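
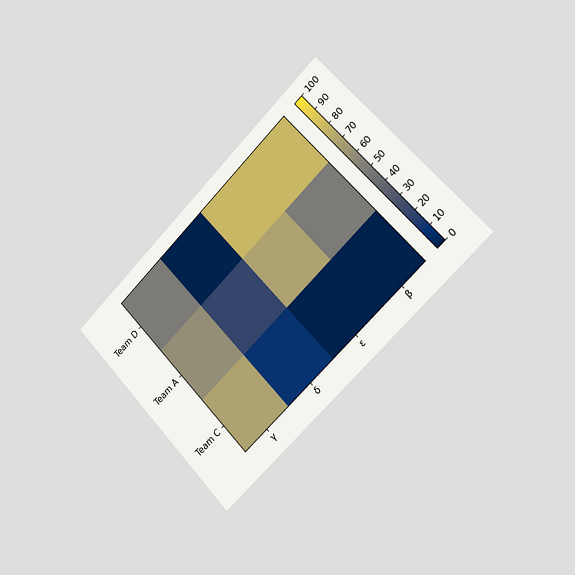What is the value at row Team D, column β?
80

The chart is tilted about 44° counter-clockwise and viewed slightly from the right. Matching cell (Team D, β) against the colorbar gives 80.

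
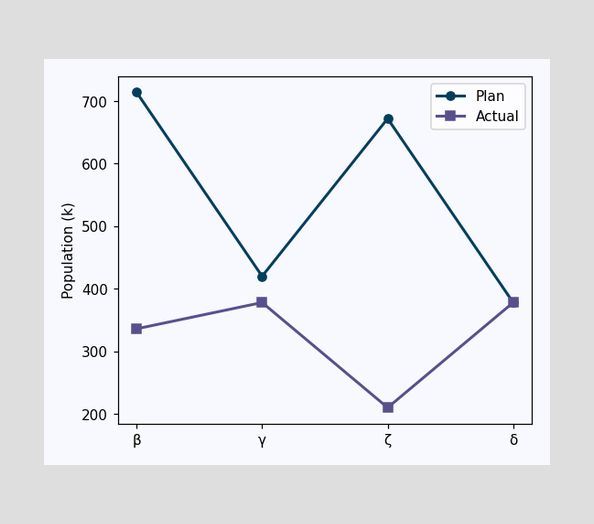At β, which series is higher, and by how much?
Plan, by 378k

At β, Plan sits above the other line by 378k.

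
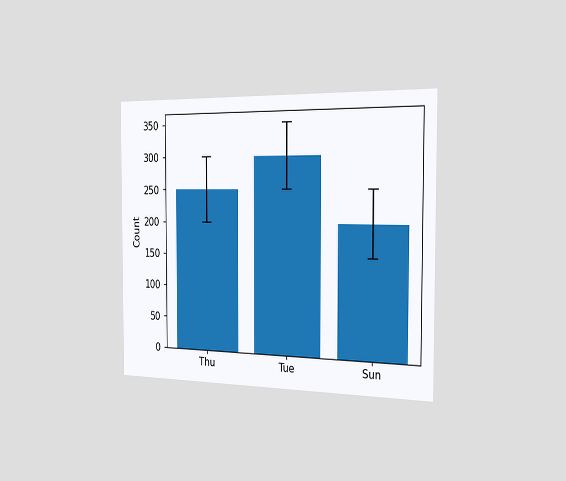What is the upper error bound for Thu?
The chart is viewed slightly from the right. The Thu bar's upper whisker reaches 300.

300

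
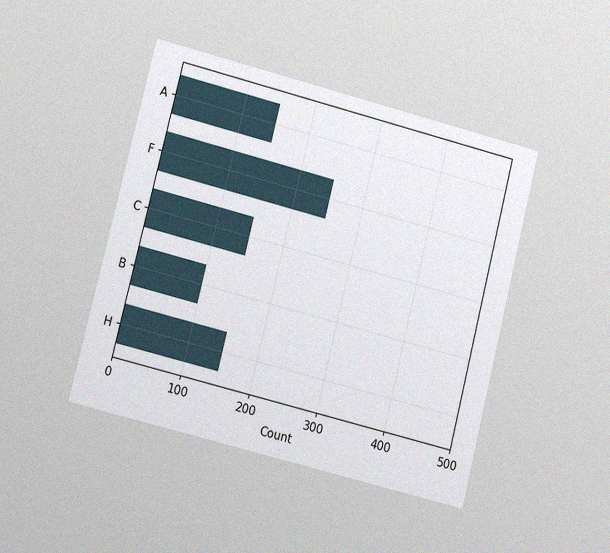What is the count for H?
The chart is tilted about 14° clockwise and viewed at a slight angle, with some photo noise. Reading along the chart's x-axis, the H bar reaches 150.

150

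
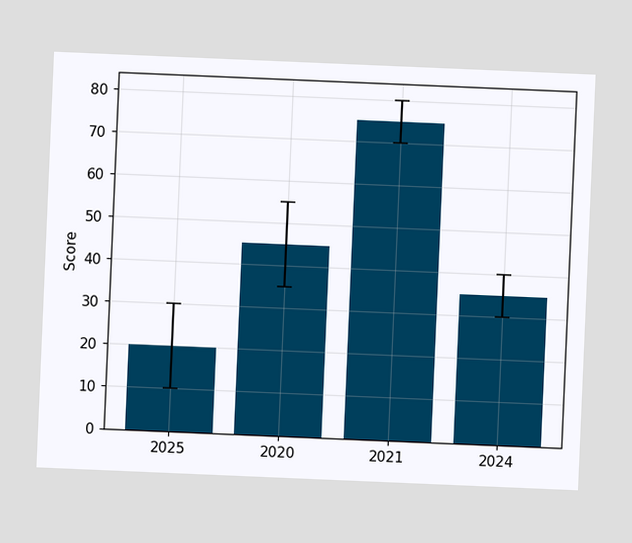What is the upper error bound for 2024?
The chart is tilted about 2° clockwise. The 2024 bar's upper whisker reaches 40.

40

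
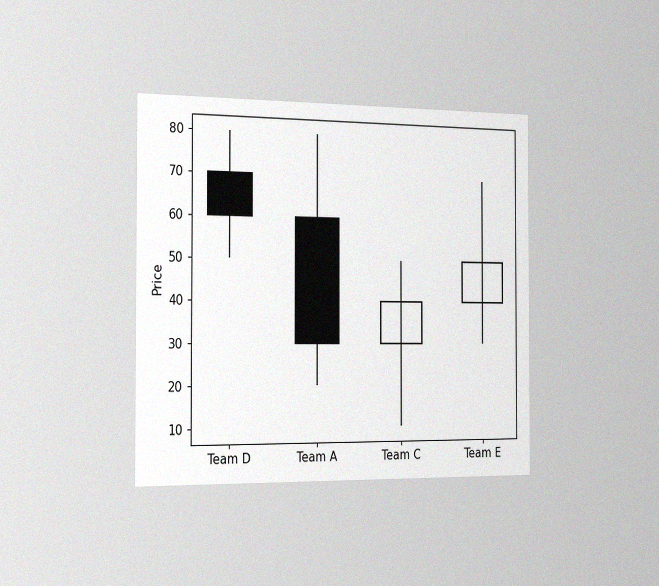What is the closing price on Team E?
50

The chart is viewed slightly from the left, with some photo noise. The Team E candle closes at 50.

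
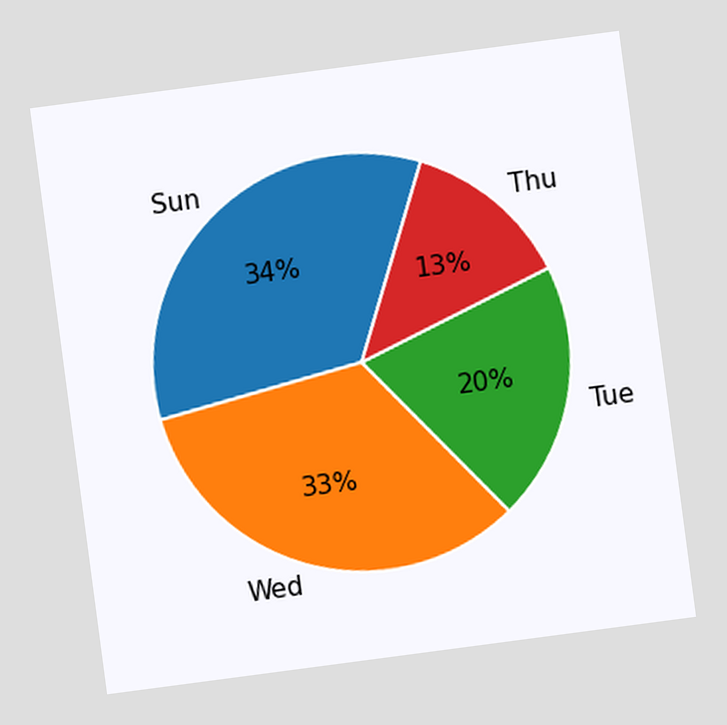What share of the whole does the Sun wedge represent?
34%

The chart is tilted about 8° counter-clockwise. The Sun slice takes up 34% of the pie.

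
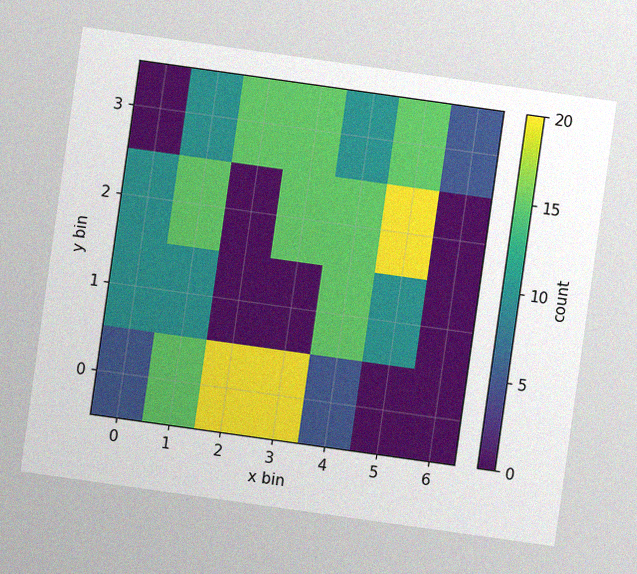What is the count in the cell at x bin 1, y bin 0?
15

The chart is tilted about 8° clockwise, with some photo noise. Matching the cell (1, 0) against the colorbar gives 15.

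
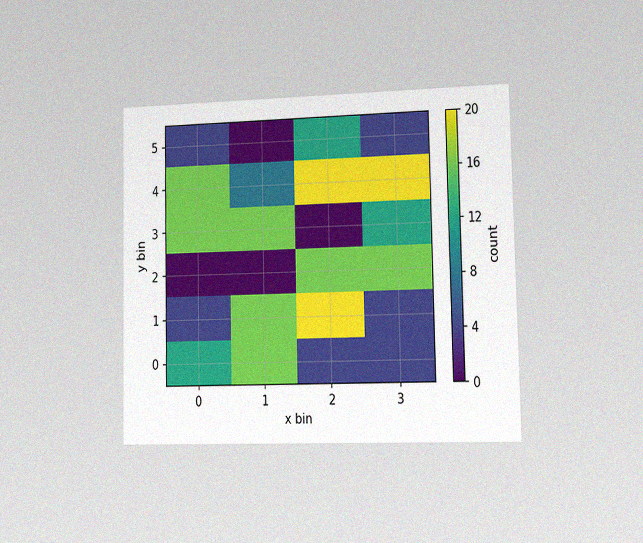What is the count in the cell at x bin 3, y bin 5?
The chart is viewed slightly from the right, with some photo noise. Matching the cell (3, 5) against the colorbar gives 4.

4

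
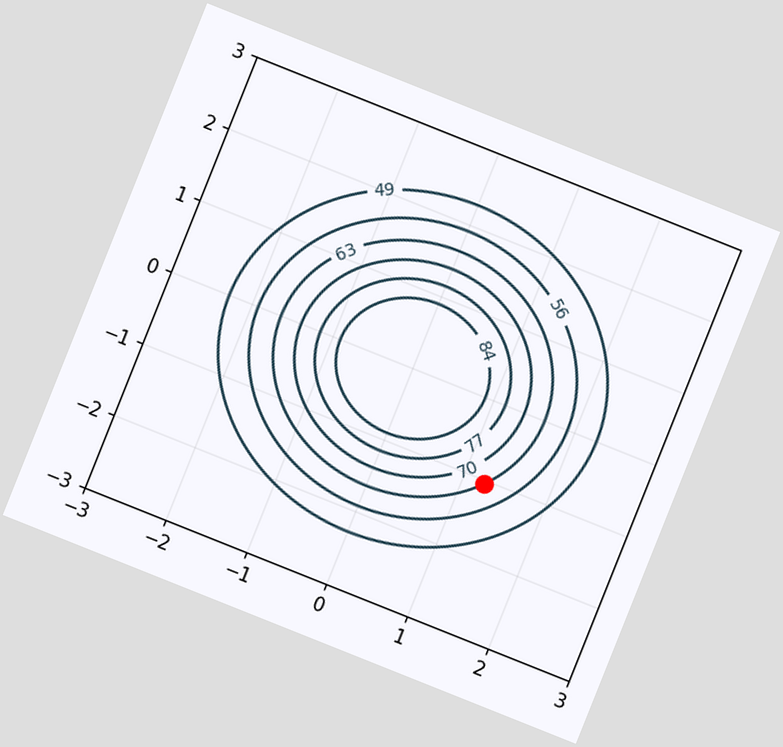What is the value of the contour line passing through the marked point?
The chart is tilted about 22° clockwise. The marked point sits on the contour labelled 63.

63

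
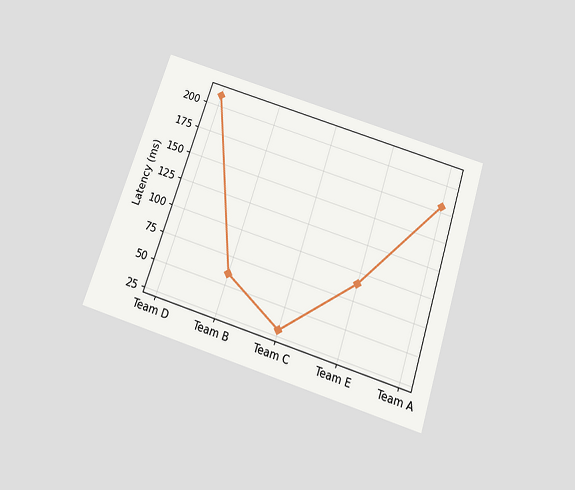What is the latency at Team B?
The chart is tilted about 18° clockwise and viewed slightly from below. At Team B, the line is at 60ms.

60ms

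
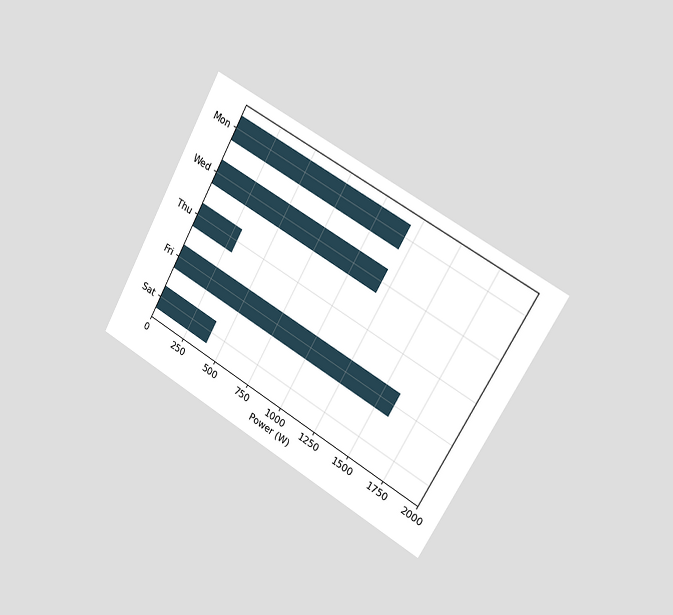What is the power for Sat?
400W

The chart is tilted about 29° clockwise and viewed slightly from the right. Reading along the chart's x-axis, the Sat bar reaches 400W.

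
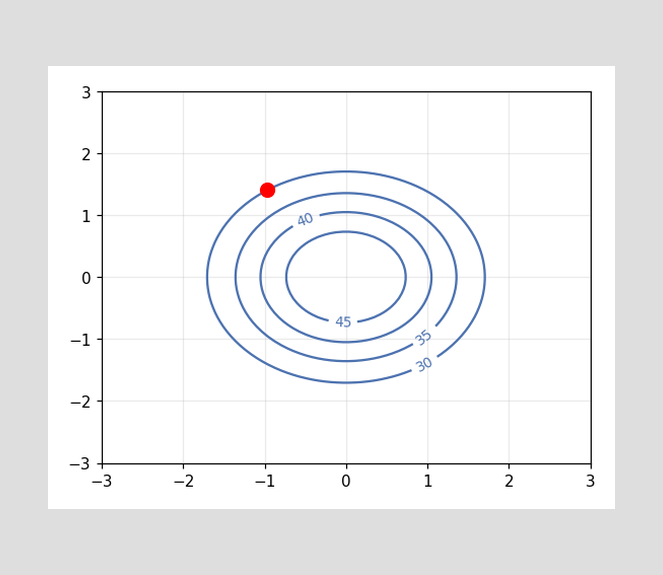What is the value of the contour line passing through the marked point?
The marked point sits on the contour labelled 30.

30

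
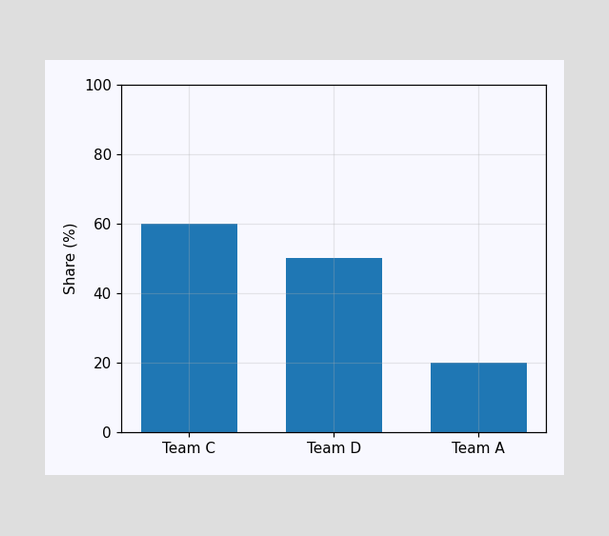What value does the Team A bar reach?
Reading along the chart's y-axis, the Team A bar reaches 20%.

20%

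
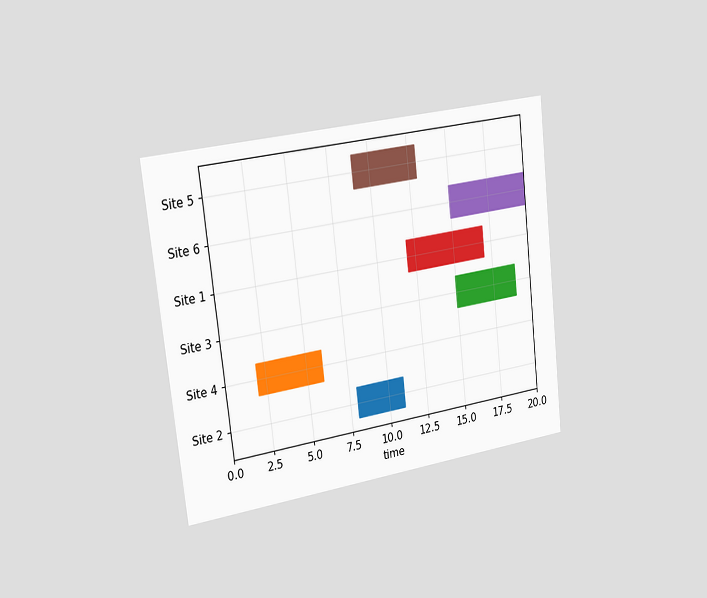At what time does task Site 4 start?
2

The chart is tilted about 7° counter-clockwise and viewed slightly from the left. The Site 4 bar begins at t=2.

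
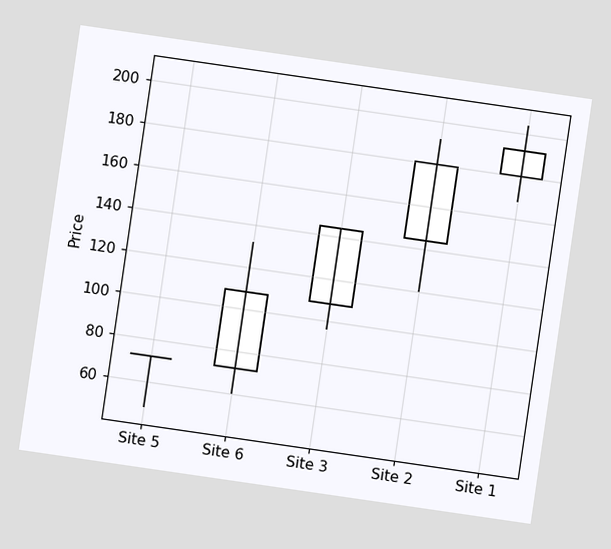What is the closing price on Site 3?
144

The chart is tilted about 8° clockwise. The Site 3 candle closes at 144.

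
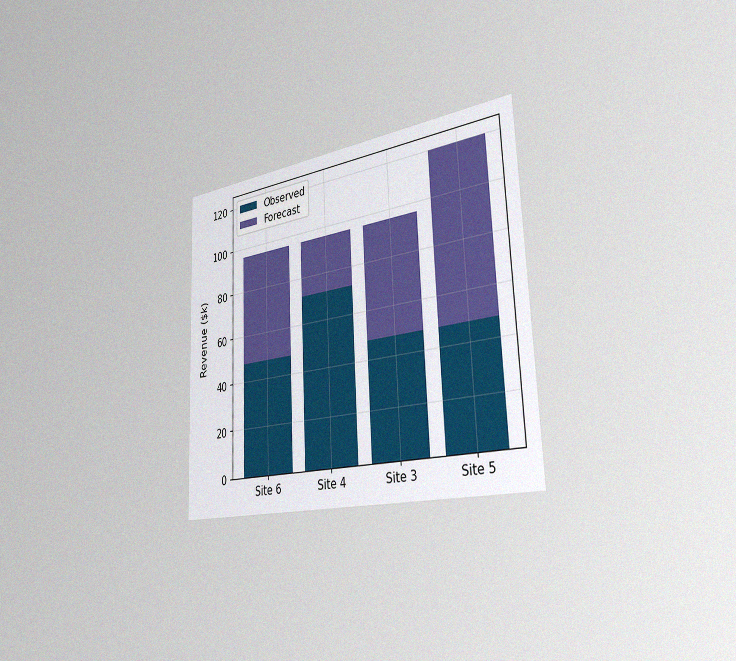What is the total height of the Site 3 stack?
The chart is tilted about 2° counter-clockwise and viewed slightly from the right, with some photo noise. The Site 3 stack's top reaches $96k on the y-axis.

$96k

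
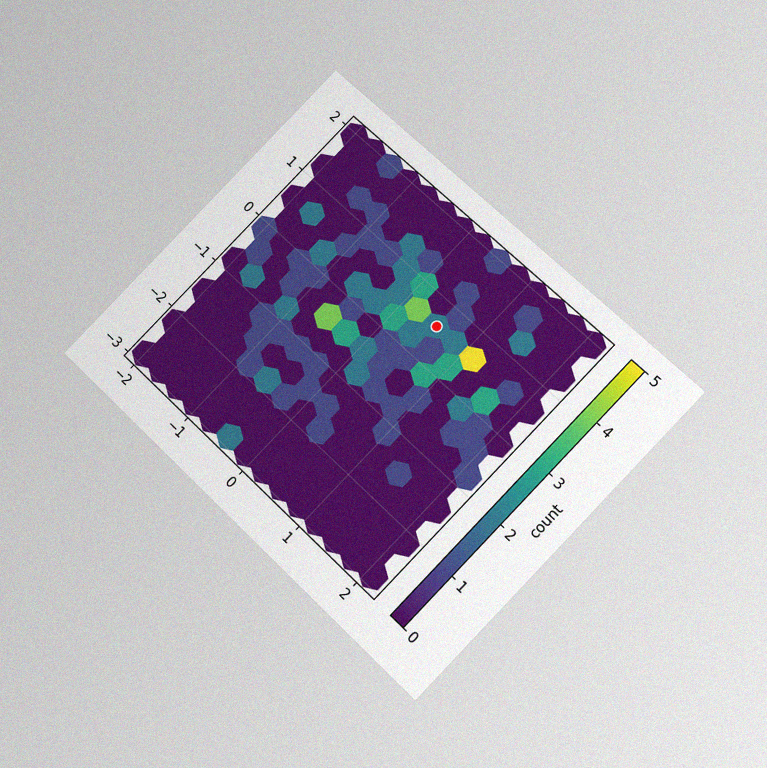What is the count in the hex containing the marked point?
2

The chart is tilted about 44° clockwise and viewed slightly from below, with some photo noise. The marked hex reads 2 on the colorbar.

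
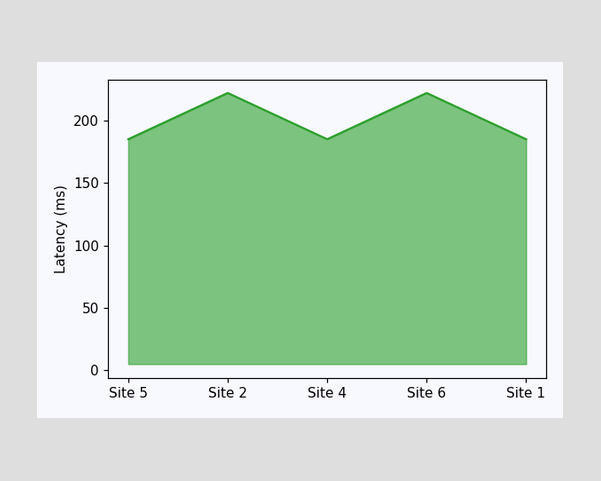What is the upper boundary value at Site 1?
185ms

At Site 1 the upper boundary is at 185ms.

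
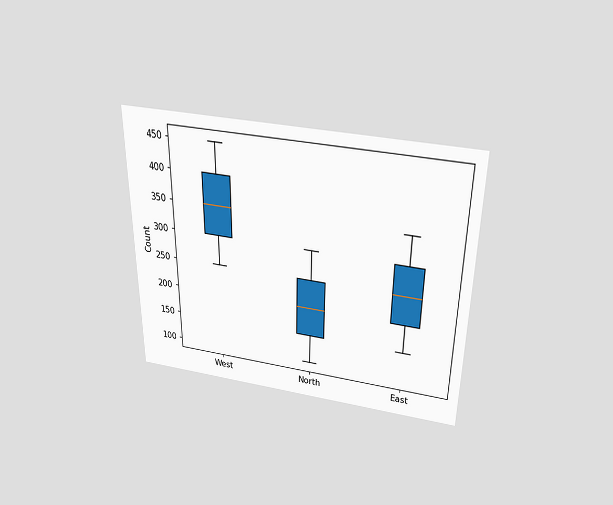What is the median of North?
200

The chart is viewed slightly from above. The median line in the North box sits at 200.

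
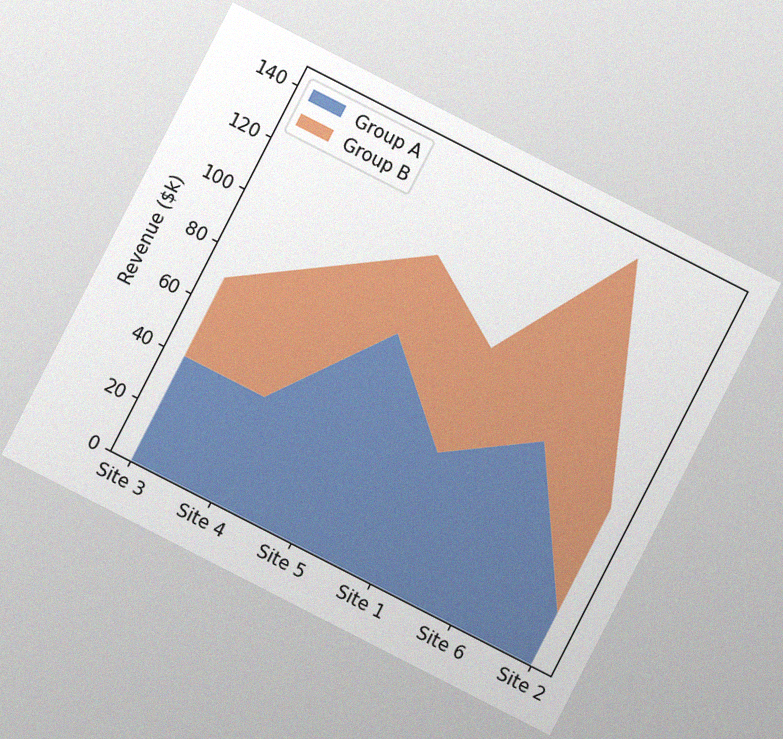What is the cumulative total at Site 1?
$90k

The chart is tilted about 27° clockwise, with some photo noise. The stacked total at Site 1 reaches $90k.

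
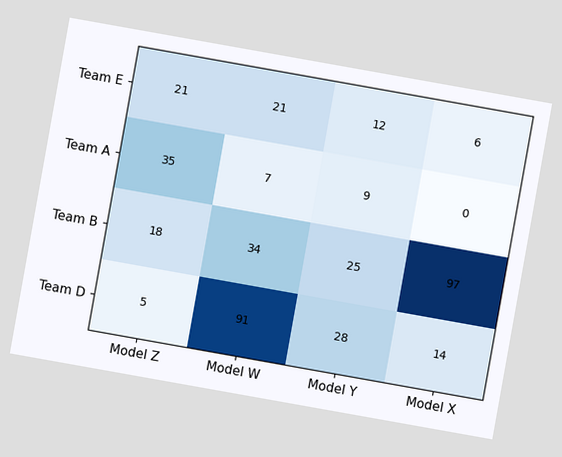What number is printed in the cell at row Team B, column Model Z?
The chart is tilted about 10° clockwise. The (Team B, Model Z) cell reads 18.

18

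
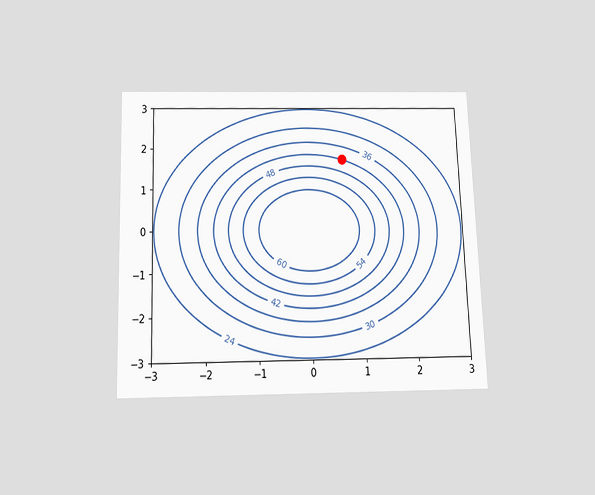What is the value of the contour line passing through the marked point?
42

The chart is viewed slightly from below. The marked point sits on the contour labelled 42.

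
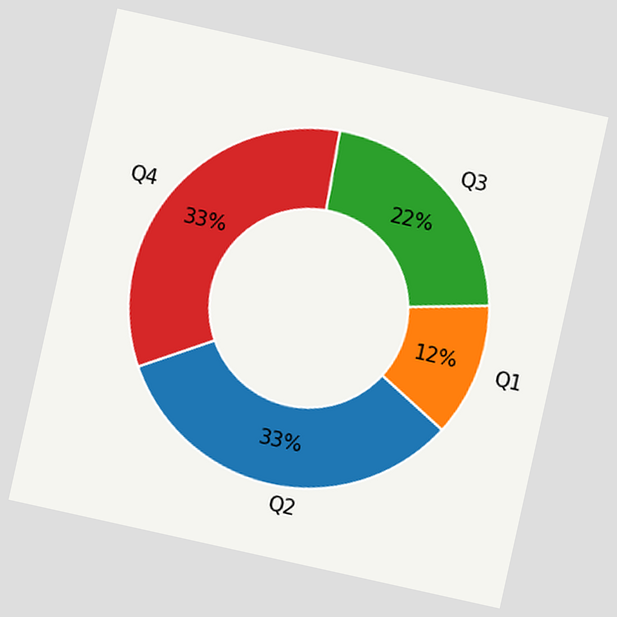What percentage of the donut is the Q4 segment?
The chart is tilted about 12° clockwise. The Q4 segment takes up 33% of the ring.

33%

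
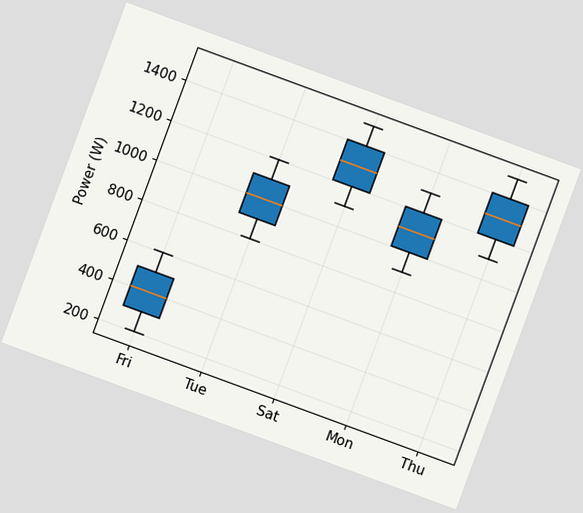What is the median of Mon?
1100W

The chart is tilted about 20° clockwise. The median line in the Mon box sits at 1100W.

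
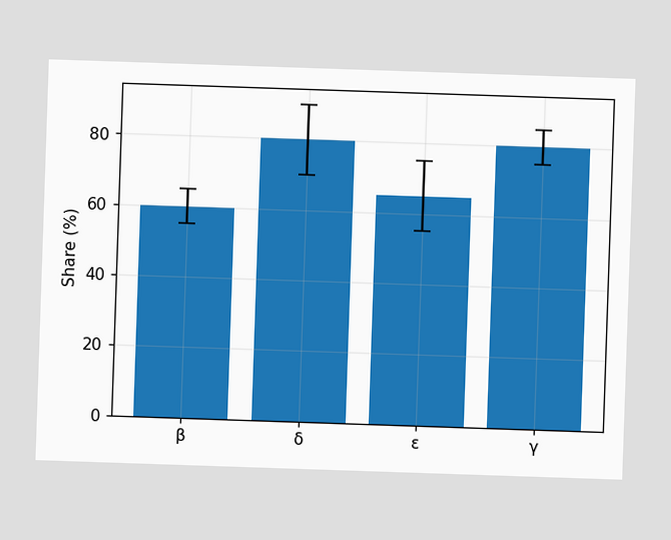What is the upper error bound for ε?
The ε bar's upper whisker reaches 75%.

75%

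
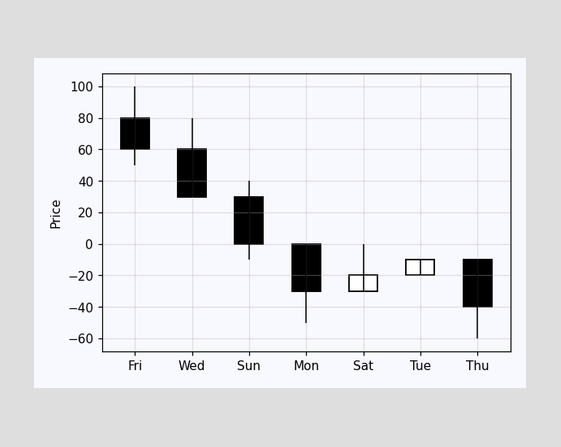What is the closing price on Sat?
-20

The Sat candle closes at -20.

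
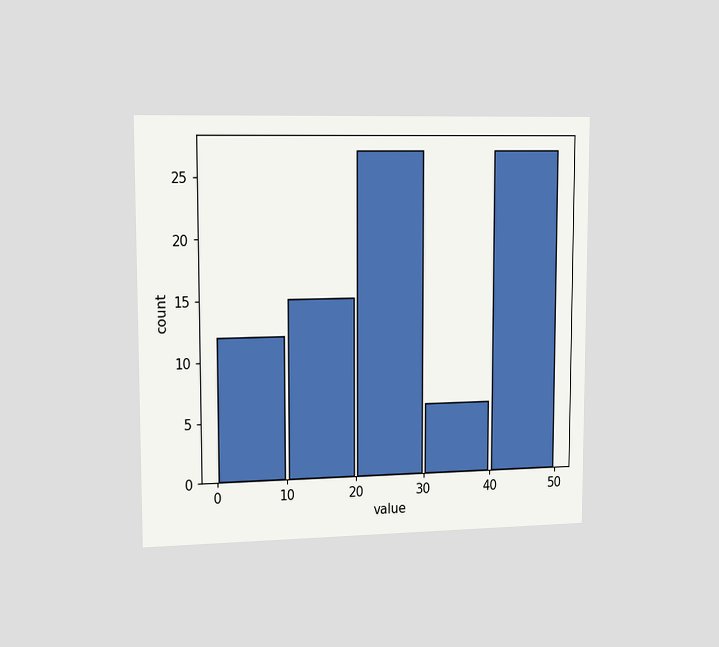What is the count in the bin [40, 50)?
The chart is viewed slightly from the left. The [40, 50) bin has height 27.

27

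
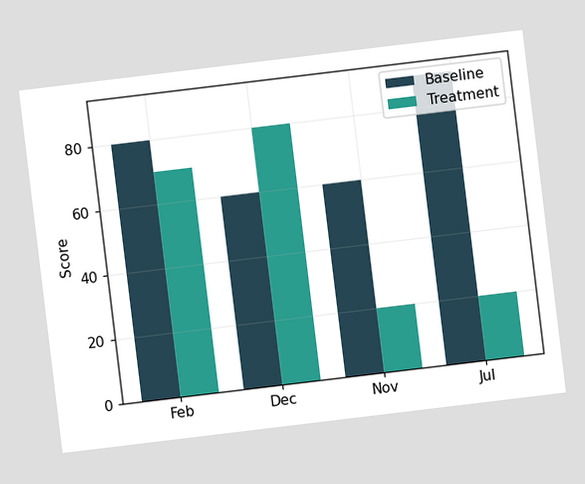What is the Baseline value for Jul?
90

The chart is tilted about 7° counter-clockwise. The Baseline bar at Jul reaches 90 on the y-axis.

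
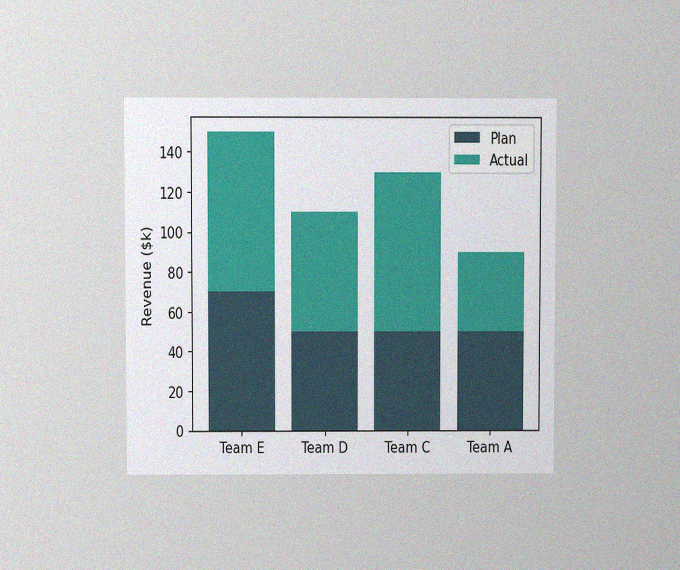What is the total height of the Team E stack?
$150k

The chart is viewed at a slight angle, with some photo noise. The Team E stack's top reaches $150k on the y-axis.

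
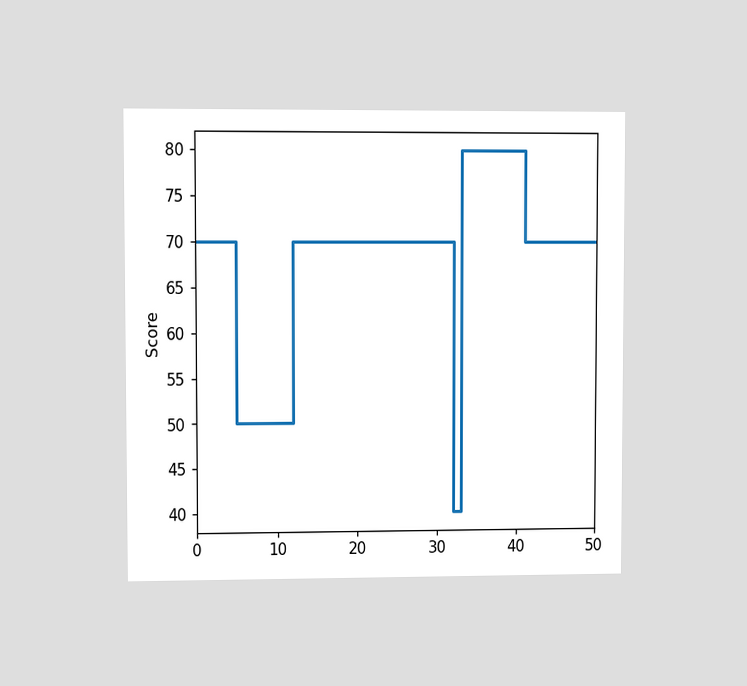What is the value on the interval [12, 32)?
The chart is viewed at a slight angle. On [12, 32) the step sits at 70.

70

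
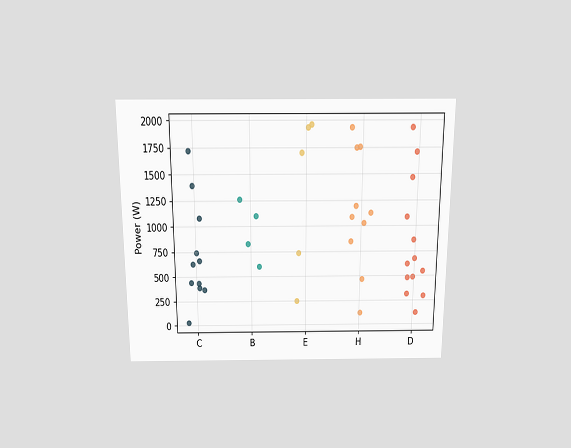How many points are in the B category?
The chart is viewed slightly from above. Counting the markers in the B column gives 4.

4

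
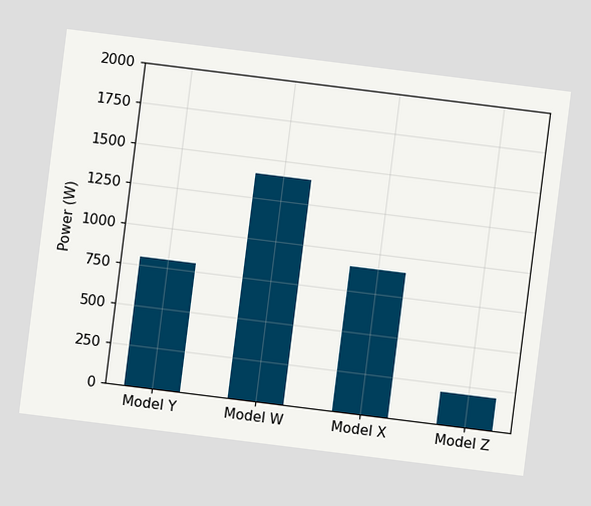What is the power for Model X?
The chart is tilted about 7° clockwise. Reading along the chart's y-axis, the Model X bar reaches 900W.

900W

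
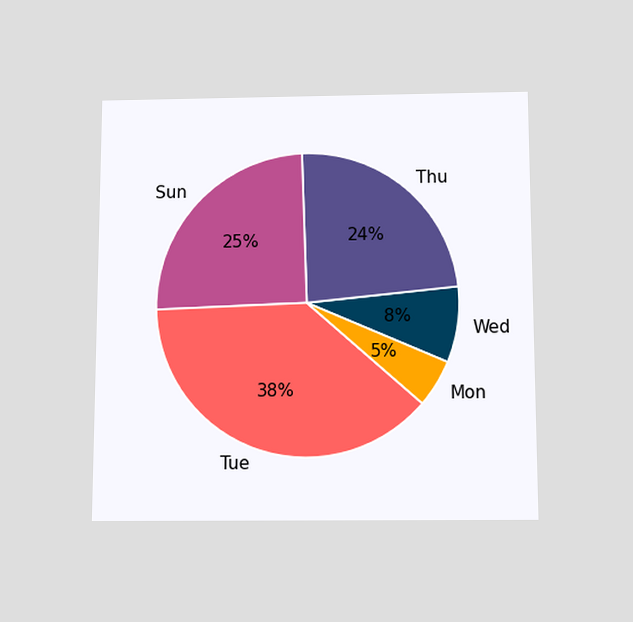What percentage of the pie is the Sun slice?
The chart is viewed slightly from below. The Sun slice takes up 25% of the pie.

25%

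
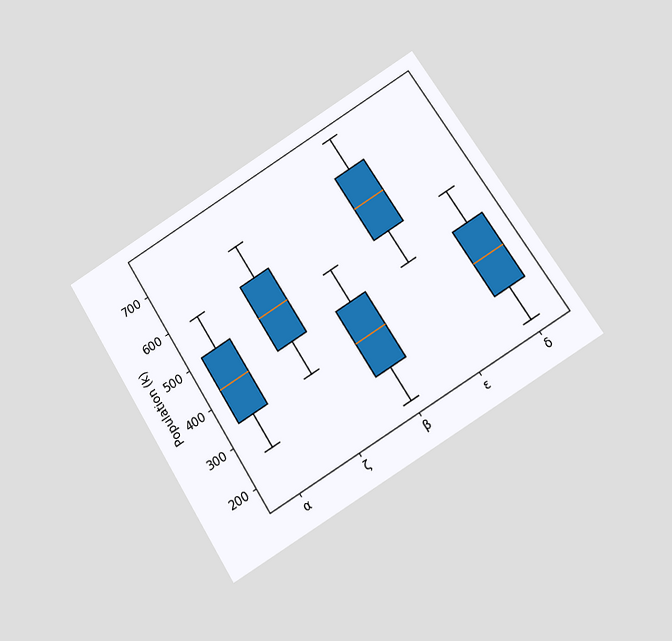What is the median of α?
The chart is tilted about 32° counter-clockwise and viewed at a slight angle. The median line in the α box sits at 425k.

425k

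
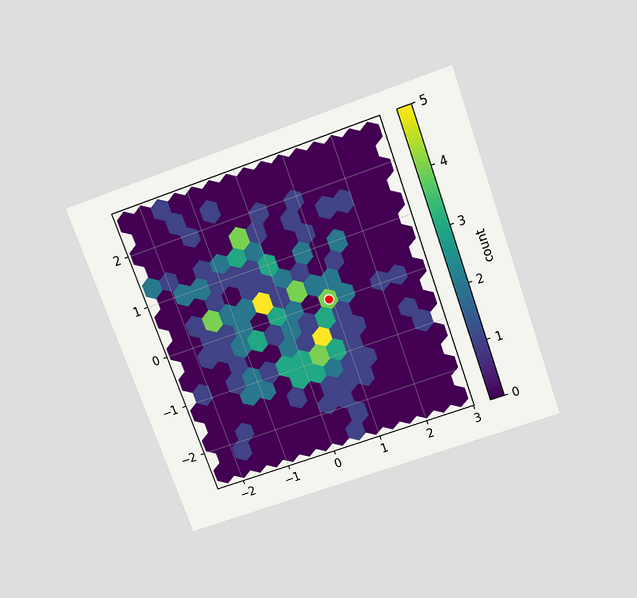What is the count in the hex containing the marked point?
The chart is tilted about 20° counter-clockwise and viewed slightly from above. The marked hex reads 4 on the colorbar.

4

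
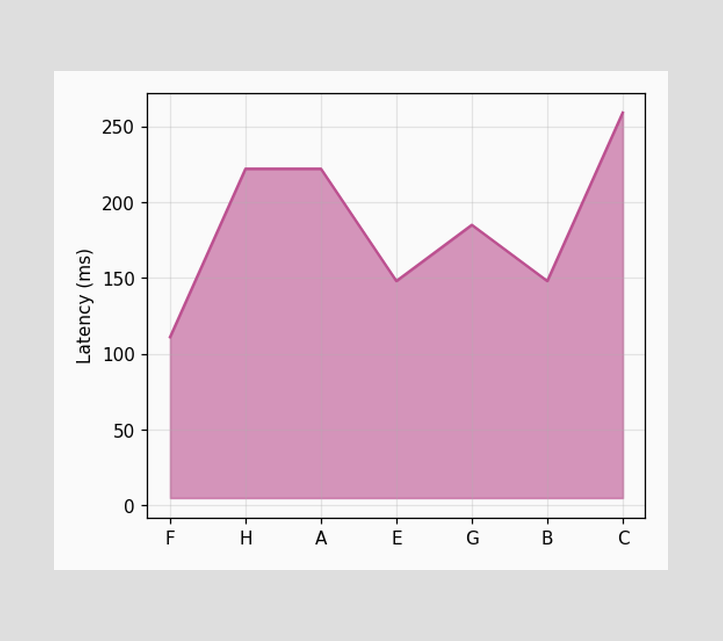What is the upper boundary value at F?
111ms

At F the upper boundary is at 111ms.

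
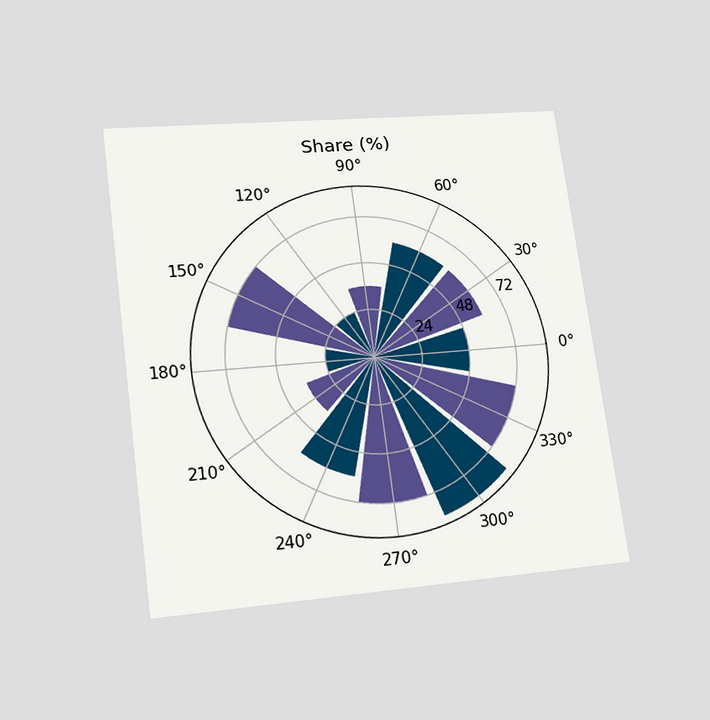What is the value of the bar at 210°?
The chart is tilted about 8° counter-clockwise and viewed at a slight angle. The bar at 210° reaches 36% on the radial axis.

36%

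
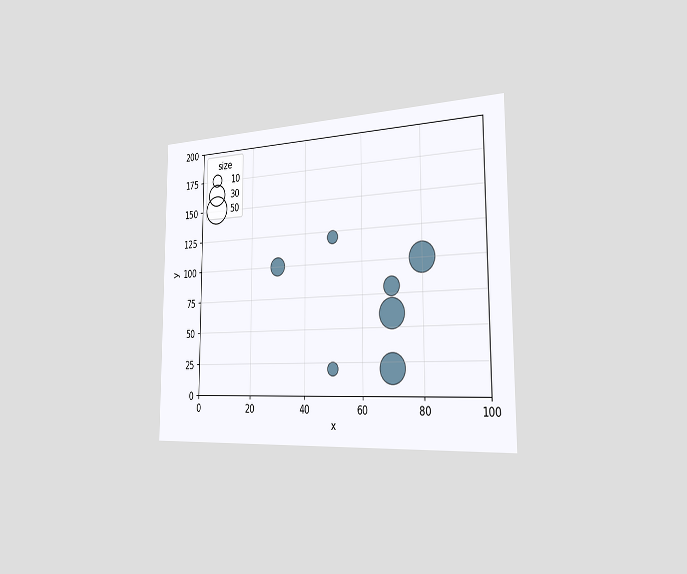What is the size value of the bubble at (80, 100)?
The chart is viewed slightly from the right. Matching the bubble at (80, 100) against the size legend gives 50.

50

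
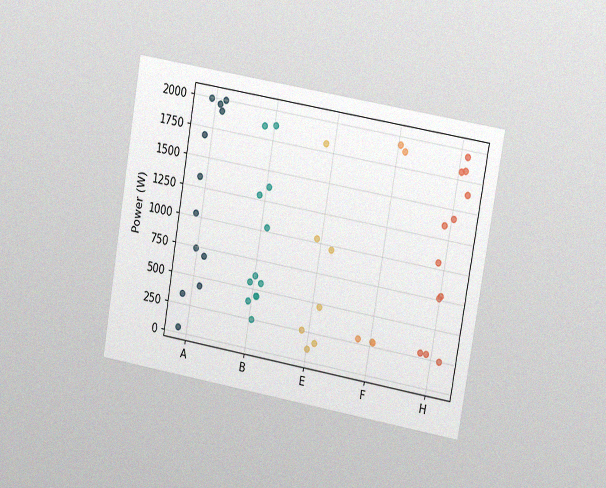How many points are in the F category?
5

The chart is tilted about 10° clockwise and viewed at a slight angle, with some photo noise. Counting the markers in the F column gives 5.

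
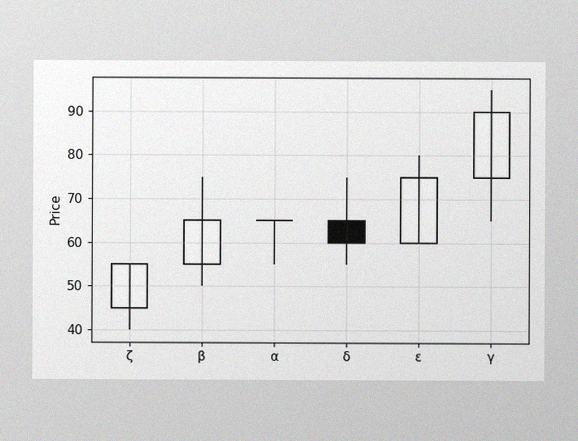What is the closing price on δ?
60

The image has some photo noise and uneven lighting. The δ candle closes at 60.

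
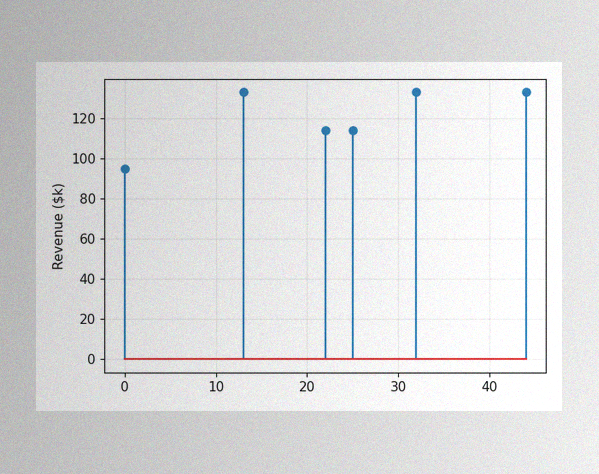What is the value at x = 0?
The image has some photo noise and uneven lighting. The stem at x=0 reaches $95k.

$95k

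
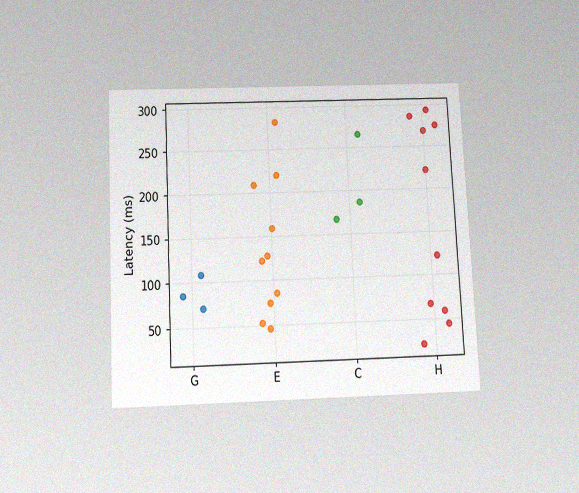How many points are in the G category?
The chart is tilted about 3° counter-clockwise and viewed slightly from below, with some photo noise. Counting the markers in the G column gives 3.

3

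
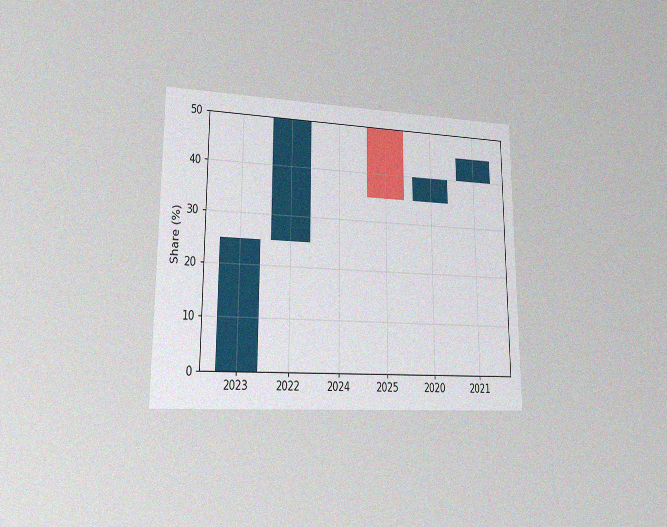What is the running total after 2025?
The chart is viewed at a slight angle, with some photo noise. After 2025 the running total reaches 35%.

35%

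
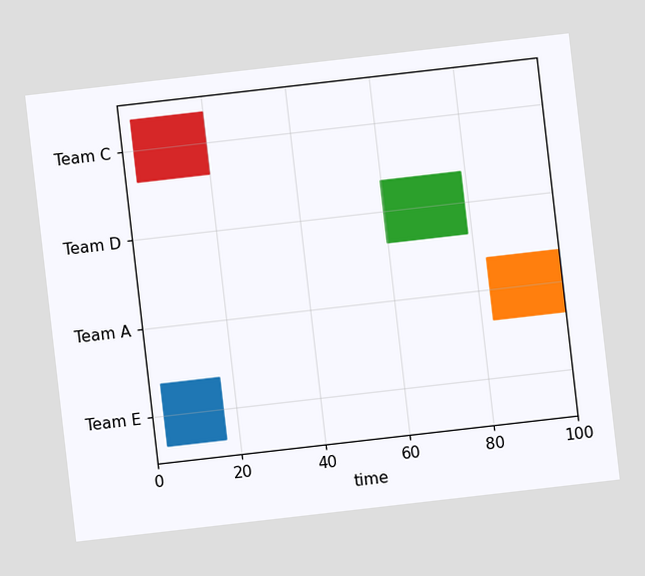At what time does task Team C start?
The chart is tilted about 7° counter-clockwise. The Team C bar begins at t=3.

3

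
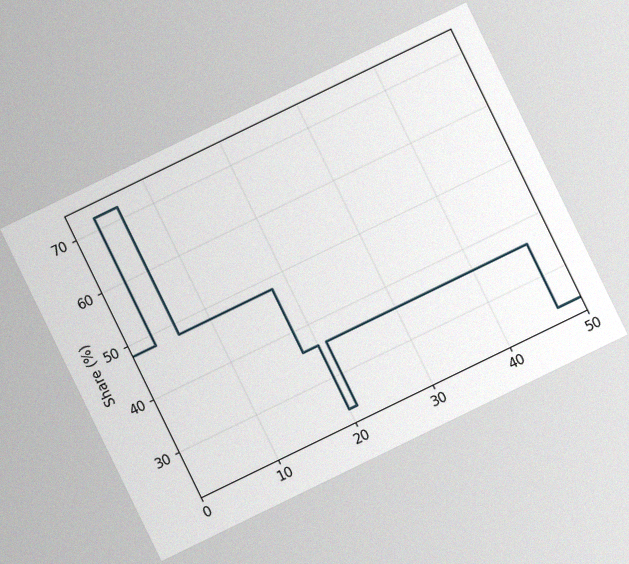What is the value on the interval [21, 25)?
The chart is tilted about 26° counter-clockwise, with some photo noise. On [21, 25) the step sits at 36%.

36%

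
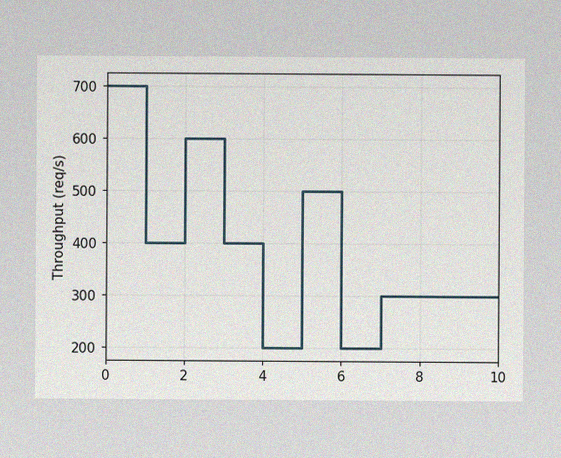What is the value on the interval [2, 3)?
The image has some photo noise and uneven lighting. On [2, 3) the step sits at 600req/s.

600req/s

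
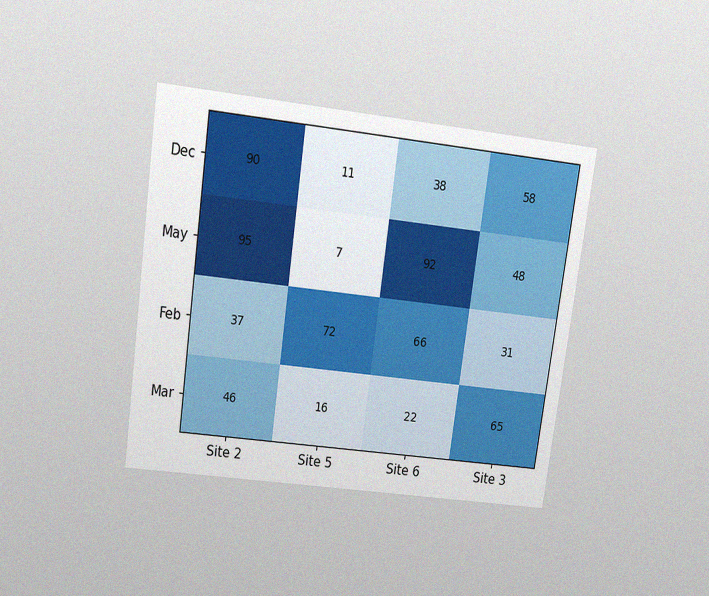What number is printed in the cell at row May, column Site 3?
48

The chart is tilted about 8° clockwise and viewed slightly from above, with some photo noise. The (May, Site 3) cell reads 48.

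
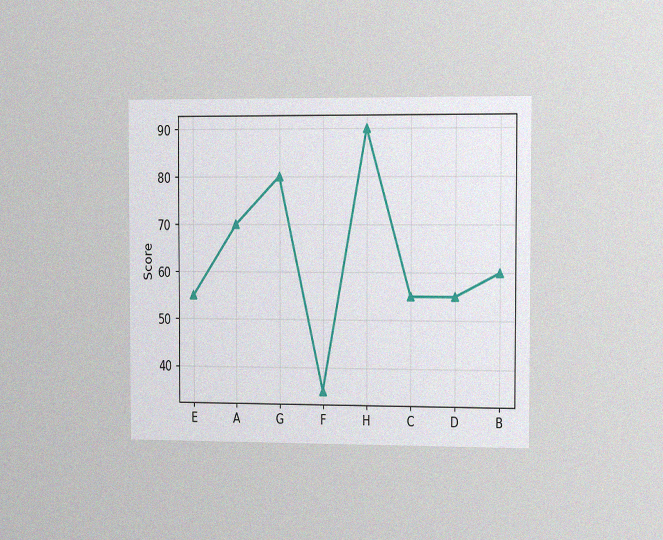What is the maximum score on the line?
90

The chart is viewed slightly from the right, with some photo noise. The highest point is at H, and reading across to the y-axis gives 90.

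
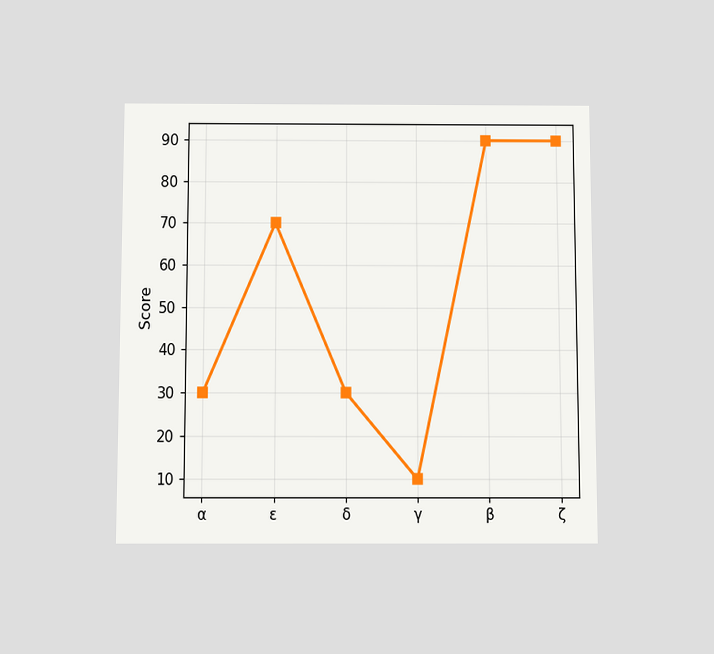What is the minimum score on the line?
The chart is viewed slightly from below. The lowest point is at γ, and reading across to the y-axis gives 10.

10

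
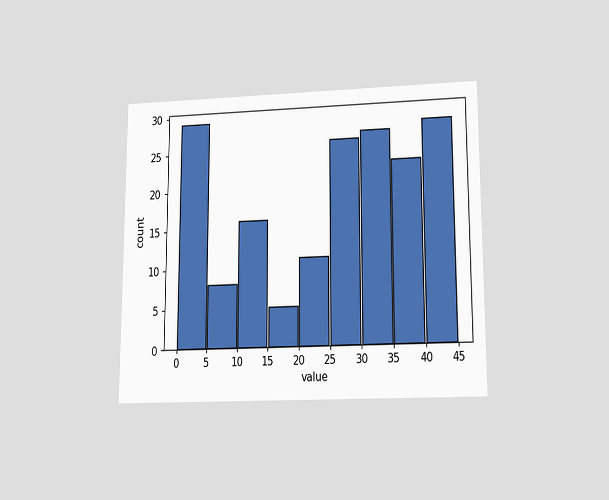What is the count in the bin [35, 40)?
The chart is viewed slightly from below. The [35, 40) bin has height 23.

23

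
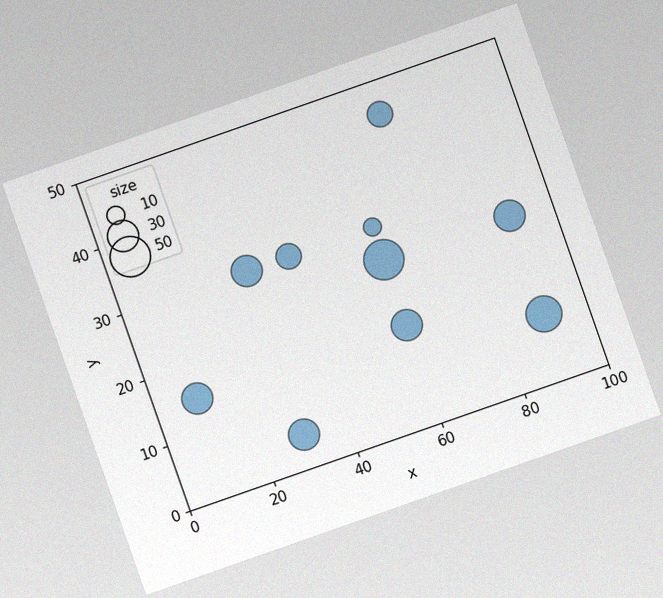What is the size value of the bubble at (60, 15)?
30

The chart is tilted about 19° counter-clockwise, with some photo noise. Matching the bubble at (60, 15) against the size legend gives 30.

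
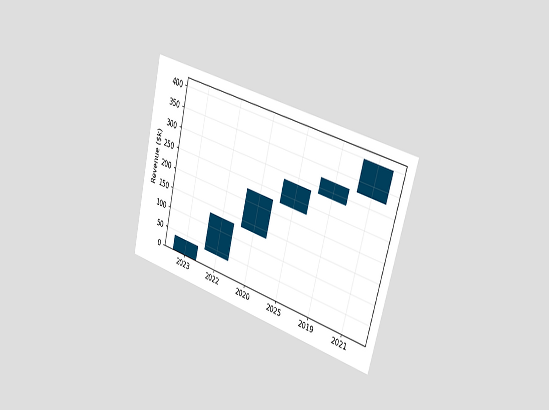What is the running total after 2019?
$323k

The chart is tilted about 14° clockwise and viewed slightly from the right. After 2019 the running total reaches $323k.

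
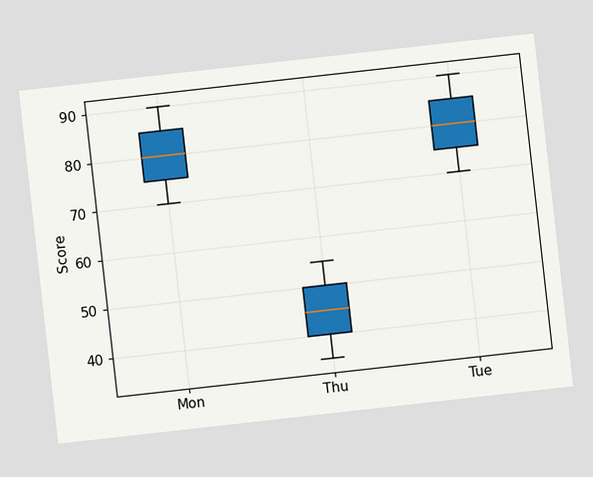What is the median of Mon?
The chart is tilted about 6° counter-clockwise. The median line in the Mon box sits at 80.

80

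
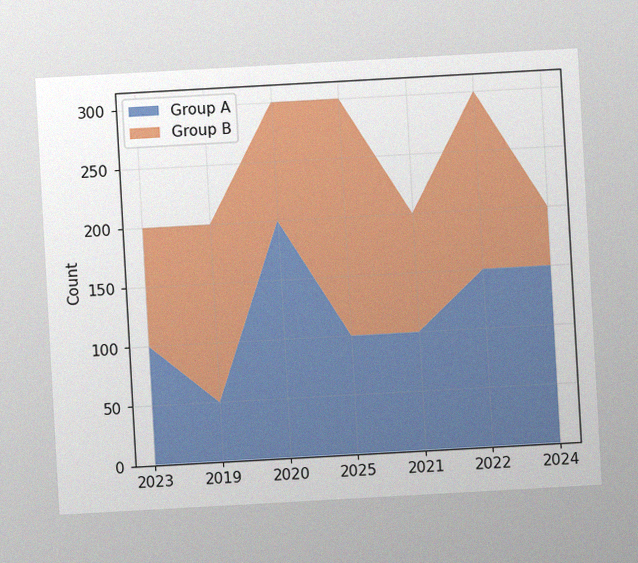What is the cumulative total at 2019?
The chart is tilted about 3° counter-clockwise, with some photo noise. The stacked total at 2019 reaches 200.

200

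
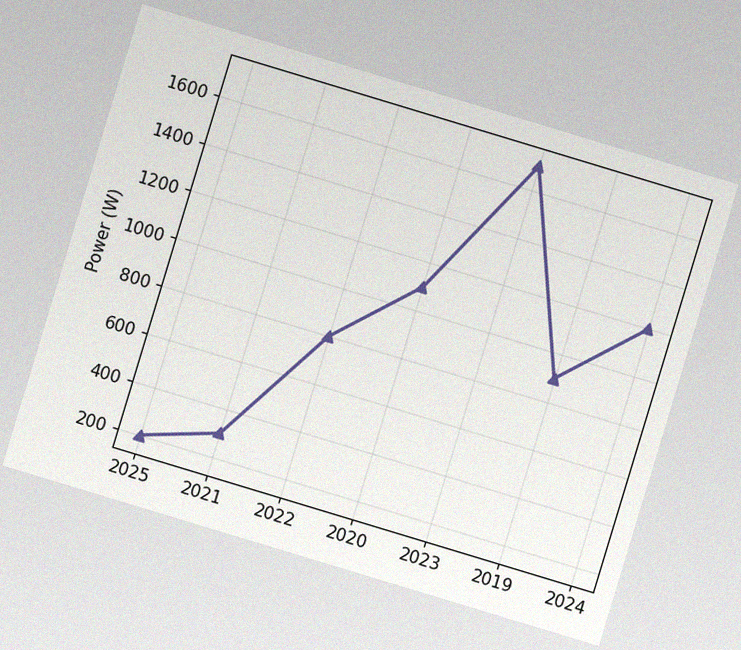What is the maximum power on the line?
1700W

The chart is tilted about 17° clockwise, with some photo noise. The highest point is at 2023, and reading across to the y-axis gives 1700W.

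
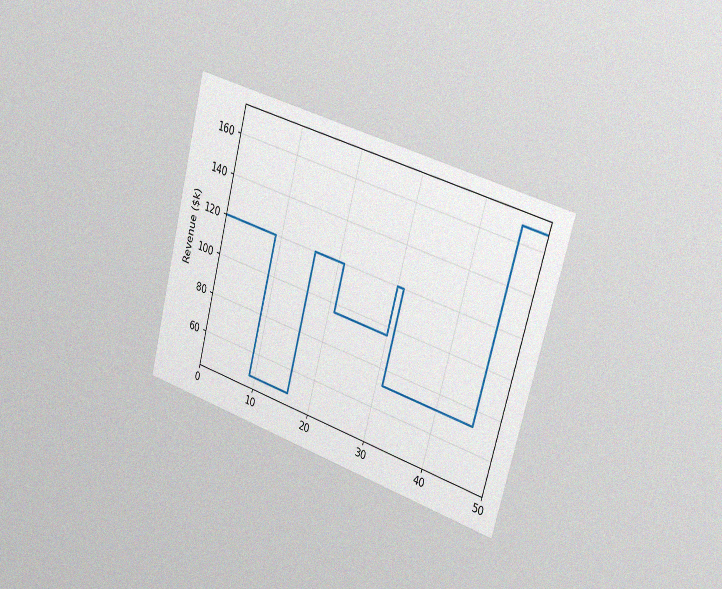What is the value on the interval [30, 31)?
$120k

The chart is tilted about 15° clockwise and viewed slightly from the right, with some photo noise. On [30, 31) the step sits at $120k.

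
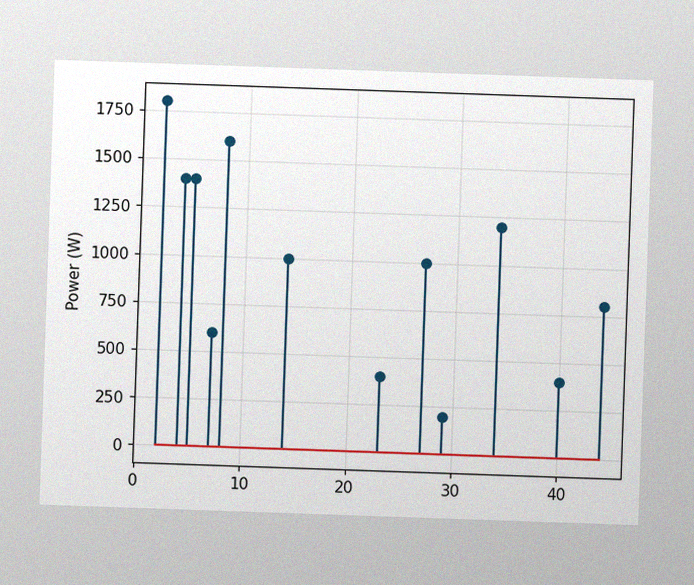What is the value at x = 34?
The image has some photo noise and uneven lighting. The stem at x=34 reaches 1200W.

1200W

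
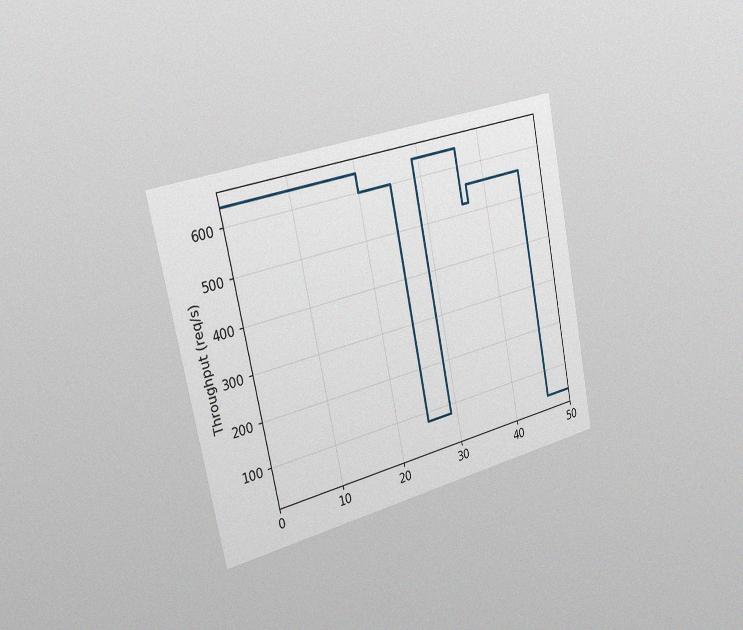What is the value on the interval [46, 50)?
The chart is tilted about 12° counter-clockwise and viewed slightly from the left, with some photo noise. On [46, 50) the step sits at 40req/s.

40req/s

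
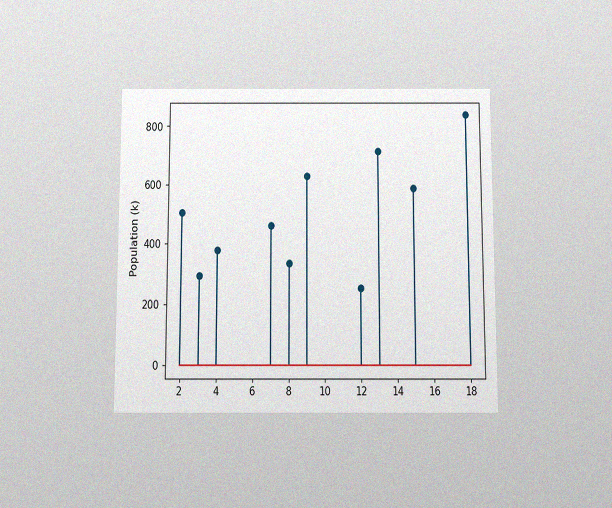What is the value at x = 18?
The chart is viewed slightly from below, with some photo noise. The stem at x=18 reaches 840k.

840k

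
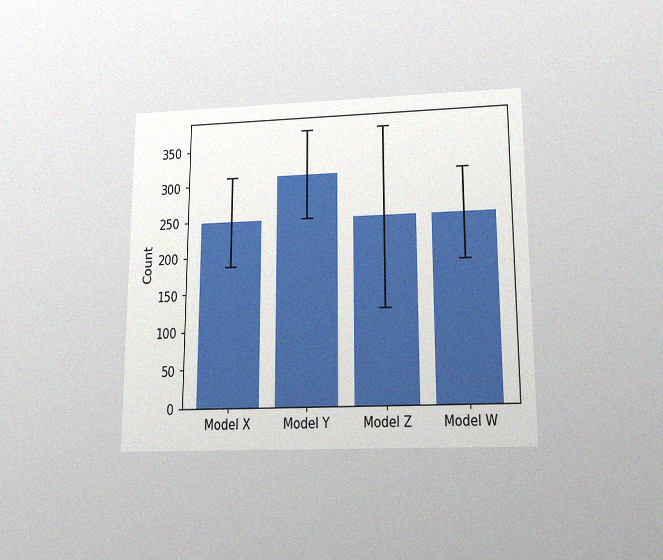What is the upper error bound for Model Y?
372

The chart is viewed slightly from below, with some photo noise. The Model Y bar's upper whisker reaches 372.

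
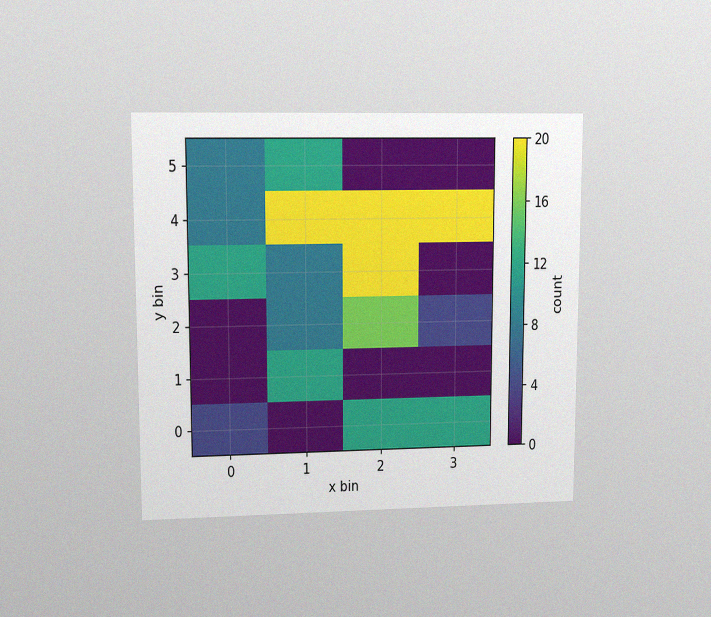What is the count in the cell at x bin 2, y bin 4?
20

The chart is viewed at a slight angle, with some photo noise. Matching the cell (2, 4) against the colorbar gives 20.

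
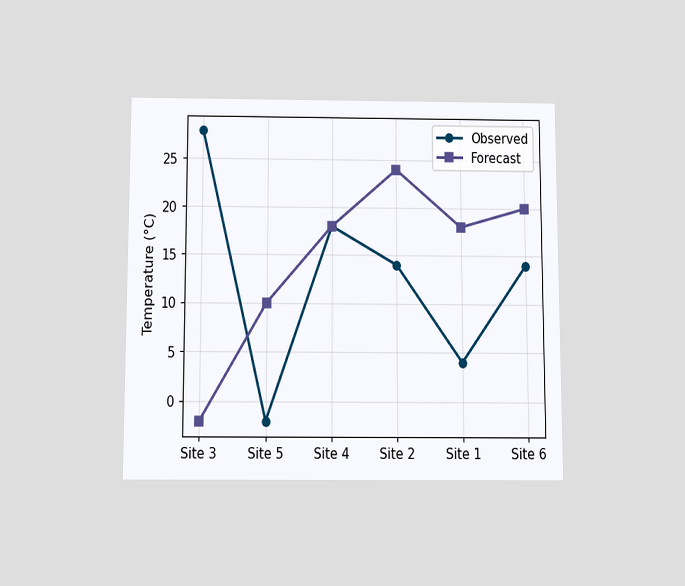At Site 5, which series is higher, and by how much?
The chart is viewed slightly from below. At Site 5, Forecast sits above the other line by 12°C.

Forecast, by 12°C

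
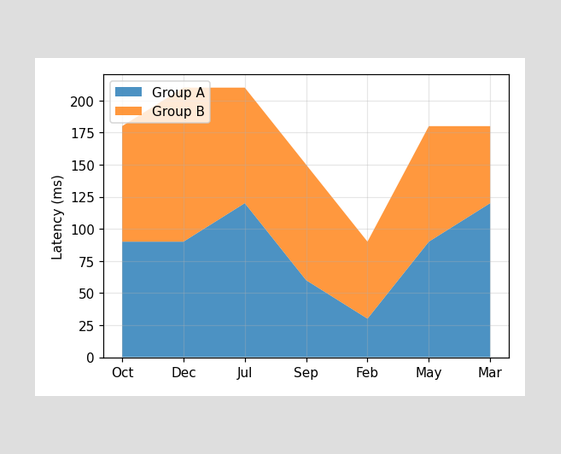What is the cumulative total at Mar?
The stacked total at Mar reaches 180ms.

180ms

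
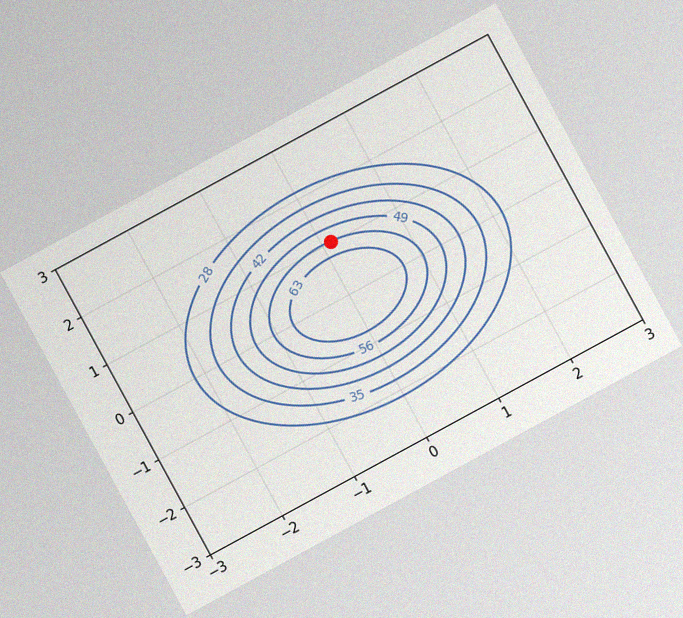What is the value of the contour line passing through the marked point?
56

The chart is tilted about 29° counter-clockwise, with some photo noise. The marked point sits on the contour labelled 56.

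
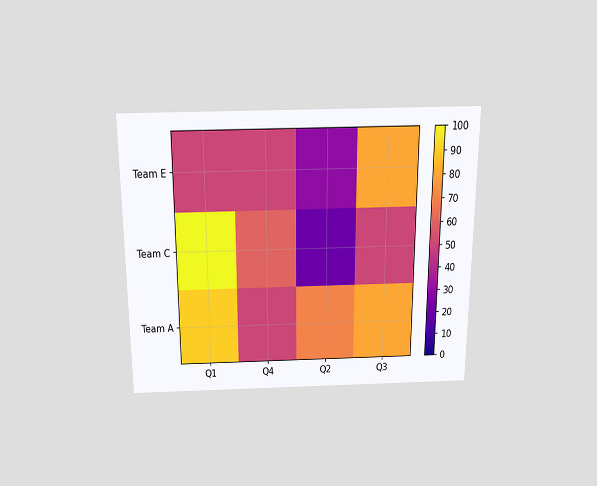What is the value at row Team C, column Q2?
20

The chart is viewed slightly from above. Matching cell (Team C, Q2) against the colorbar gives 20.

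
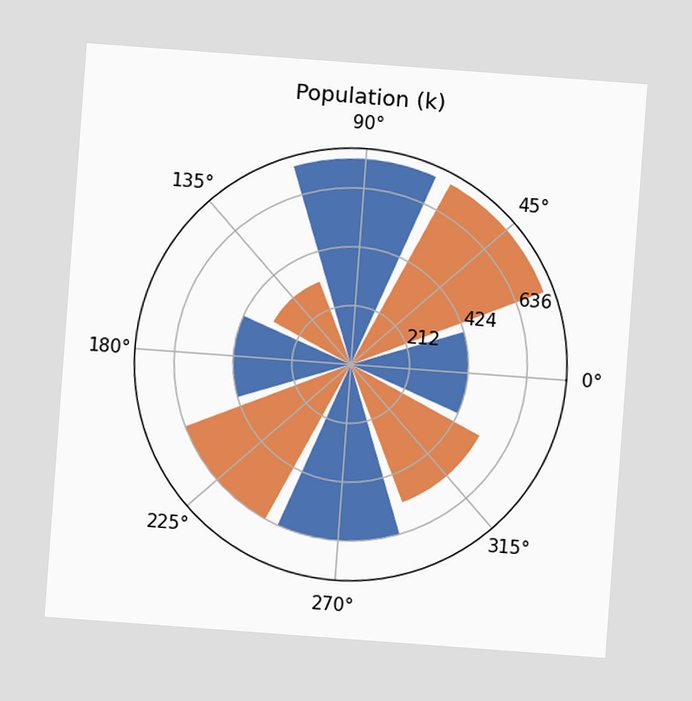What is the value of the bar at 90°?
742k

The chart is tilted about 4° clockwise. The bar at 90° reaches 742k on the radial axis.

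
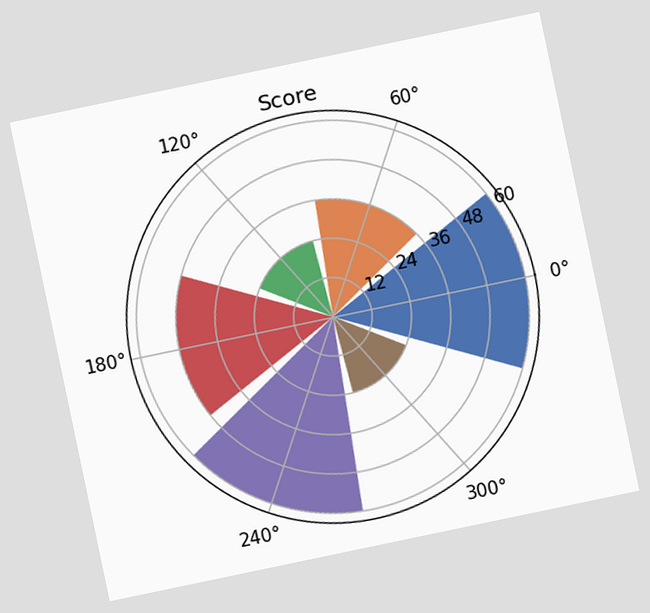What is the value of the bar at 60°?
36

The chart is tilted about 12° counter-clockwise. The bar at 60° reaches 36 on the radial axis.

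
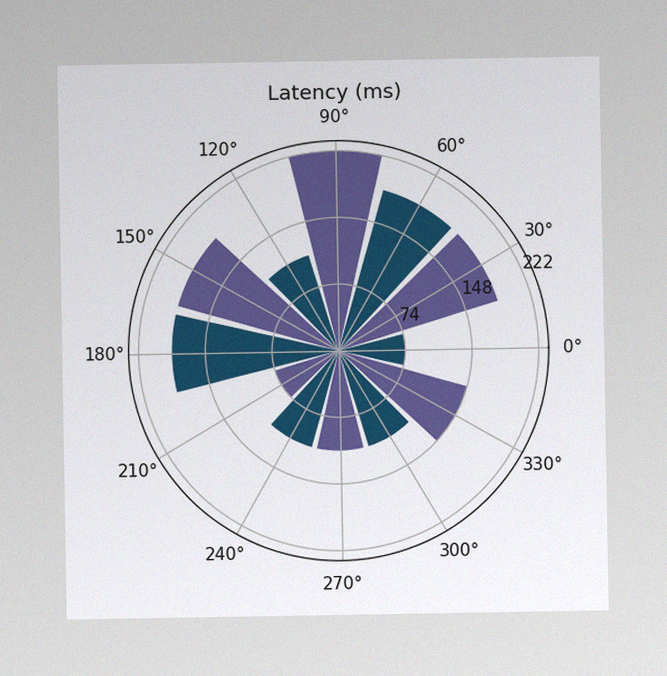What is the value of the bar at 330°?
The image has some photo noise and uneven lighting. The bar at 330° reaches 148ms on the radial axis.

148ms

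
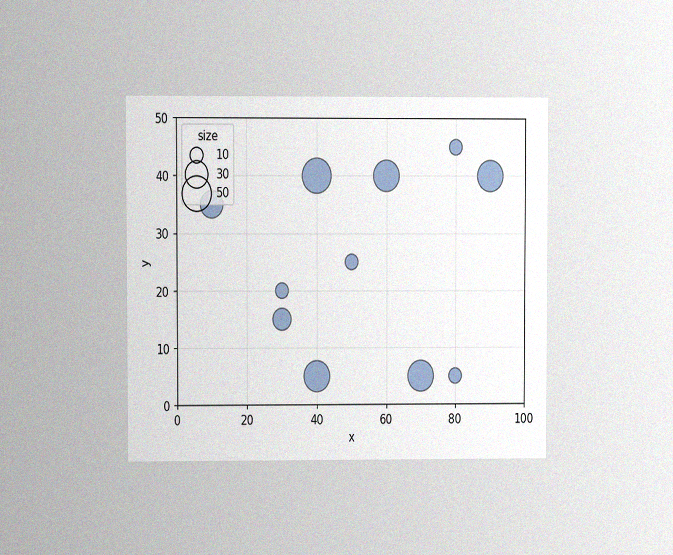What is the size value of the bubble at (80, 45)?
The chart is viewed at a slight angle, with some photo noise. Matching the bubble at (80, 45) against the size legend gives 10.

10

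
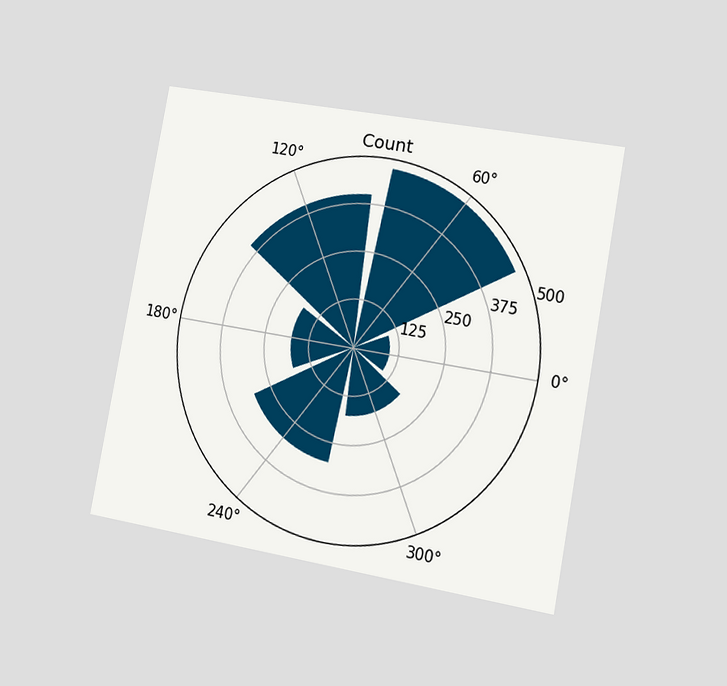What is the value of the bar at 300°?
175

The chart is tilted about 10° clockwise and viewed slightly from the right. The bar at 300° reaches 175 on the radial axis.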